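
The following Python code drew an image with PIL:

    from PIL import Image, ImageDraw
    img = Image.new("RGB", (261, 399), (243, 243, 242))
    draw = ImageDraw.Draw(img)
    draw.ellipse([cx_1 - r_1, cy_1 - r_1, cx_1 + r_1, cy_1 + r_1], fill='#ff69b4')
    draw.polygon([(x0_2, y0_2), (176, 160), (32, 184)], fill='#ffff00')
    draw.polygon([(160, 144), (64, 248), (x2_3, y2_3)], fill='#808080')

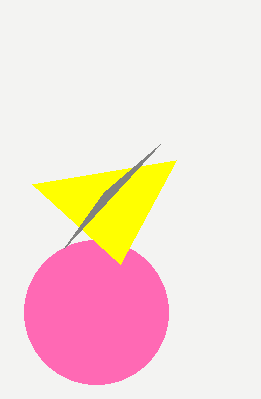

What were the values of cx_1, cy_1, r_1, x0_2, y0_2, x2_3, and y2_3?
cx_1 = 96, cy_1 = 312, r_1 = 72, x0_2 = 120, y0_2 = 264, x2_3 = 104, y2_3 = 192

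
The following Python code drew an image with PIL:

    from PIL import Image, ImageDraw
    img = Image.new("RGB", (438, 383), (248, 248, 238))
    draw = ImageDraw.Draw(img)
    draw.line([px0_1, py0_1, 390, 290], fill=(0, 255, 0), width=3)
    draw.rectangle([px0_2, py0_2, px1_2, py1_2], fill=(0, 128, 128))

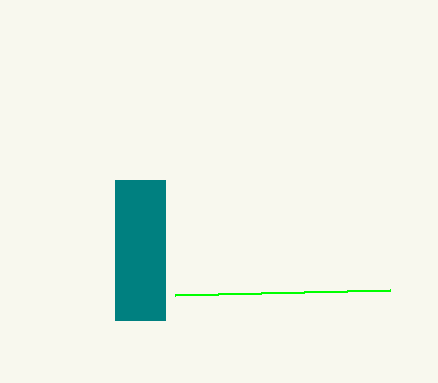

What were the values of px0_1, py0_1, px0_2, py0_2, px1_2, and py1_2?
px0_1 = 175, py0_1 = 295, px0_2 = 115, py0_2 = 180, px1_2 = 165, py1_2 = 320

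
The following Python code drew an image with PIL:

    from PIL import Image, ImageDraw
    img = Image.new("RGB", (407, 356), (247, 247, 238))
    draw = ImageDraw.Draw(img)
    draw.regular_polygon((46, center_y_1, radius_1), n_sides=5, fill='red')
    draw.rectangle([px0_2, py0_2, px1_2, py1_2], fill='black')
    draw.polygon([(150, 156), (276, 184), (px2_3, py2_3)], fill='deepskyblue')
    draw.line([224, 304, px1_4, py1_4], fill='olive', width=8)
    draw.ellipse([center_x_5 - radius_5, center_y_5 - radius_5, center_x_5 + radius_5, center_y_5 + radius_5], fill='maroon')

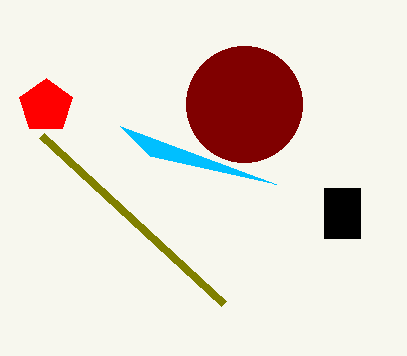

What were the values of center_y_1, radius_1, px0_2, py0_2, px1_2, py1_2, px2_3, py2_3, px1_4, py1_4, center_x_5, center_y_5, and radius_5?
center_y_1 = 106
radius_1 = 28
px0_2 = 324
py0_2 = 188
px1_2 = 360
py1_2 = 238
px2_3 = 120
py2_3 = 126
px1_4 = 42
py1_4 = 136
center_x_5 = 244
center_y_5 = 104
radius_5 = 58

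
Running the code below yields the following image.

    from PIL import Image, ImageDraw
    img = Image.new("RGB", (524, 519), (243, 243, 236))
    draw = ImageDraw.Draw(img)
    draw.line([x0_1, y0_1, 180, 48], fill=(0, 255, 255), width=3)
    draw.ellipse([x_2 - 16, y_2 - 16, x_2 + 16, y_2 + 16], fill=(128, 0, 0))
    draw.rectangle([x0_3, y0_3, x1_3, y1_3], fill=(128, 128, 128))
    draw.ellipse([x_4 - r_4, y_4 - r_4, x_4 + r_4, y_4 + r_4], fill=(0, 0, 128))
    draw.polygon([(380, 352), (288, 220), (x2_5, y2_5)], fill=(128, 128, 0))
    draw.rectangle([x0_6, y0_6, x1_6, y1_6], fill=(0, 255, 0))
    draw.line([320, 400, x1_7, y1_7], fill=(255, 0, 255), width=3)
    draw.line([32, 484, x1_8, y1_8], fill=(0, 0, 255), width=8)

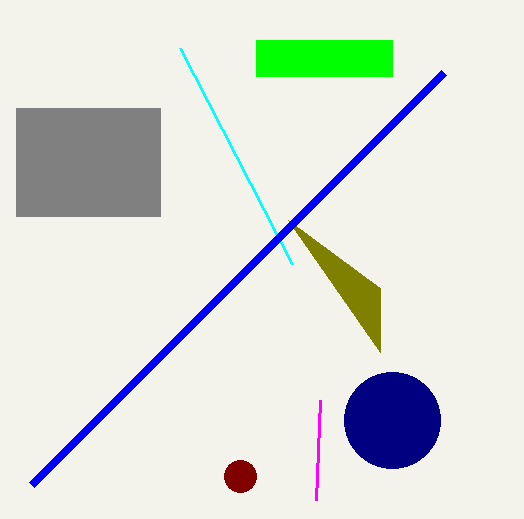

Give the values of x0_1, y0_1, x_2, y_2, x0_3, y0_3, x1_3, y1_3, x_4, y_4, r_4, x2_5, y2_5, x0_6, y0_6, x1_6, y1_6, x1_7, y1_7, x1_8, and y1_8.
x0_1 = 292
y0_1 = 264
x_2 = 240
y_2 = 476
x0_3 = 16
y0_3 = 108
x1_3 = 160
y1_3 = 216
x_4 = 392
y_4 = 420
r_4 = 48
x2_5 = 380
y2_5 = 288
x0_6 = 256
y0_6 = 40
x1_6 = 392
y1_6 = 76
x1_7 = 316
y1_7 = 500
x1_8 = 444
y1_8 = 72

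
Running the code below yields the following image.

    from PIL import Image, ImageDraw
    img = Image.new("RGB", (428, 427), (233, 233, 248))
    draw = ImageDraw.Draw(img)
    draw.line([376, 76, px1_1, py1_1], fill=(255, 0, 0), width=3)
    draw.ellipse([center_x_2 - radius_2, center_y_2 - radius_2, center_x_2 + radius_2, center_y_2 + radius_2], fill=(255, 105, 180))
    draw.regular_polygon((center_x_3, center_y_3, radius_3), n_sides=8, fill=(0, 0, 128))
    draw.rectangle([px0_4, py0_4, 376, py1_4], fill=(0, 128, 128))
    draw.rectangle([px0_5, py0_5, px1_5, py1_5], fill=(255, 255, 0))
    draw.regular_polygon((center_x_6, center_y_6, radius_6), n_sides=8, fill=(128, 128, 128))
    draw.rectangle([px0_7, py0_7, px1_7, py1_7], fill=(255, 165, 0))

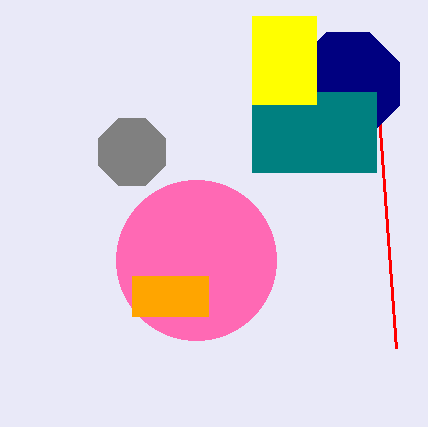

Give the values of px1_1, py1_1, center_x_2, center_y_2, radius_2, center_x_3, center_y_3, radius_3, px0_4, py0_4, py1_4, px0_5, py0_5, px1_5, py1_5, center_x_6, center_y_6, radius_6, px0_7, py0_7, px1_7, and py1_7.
px1_1 = 396, py1_1 = 348, center_x_2 = 196, center_y_2 = 260, radius_2 = 80, center_x_3 = 348, center_y_3 = 84, radius_3 = 56, px0_4 = 252, py0_4 = 92, py1_4 = 172, px0_5 = 252, py0_5 = 16, px1_5 = 316, py1_5 = 104, center_x_6 = 132, center_y_6 = 152, radius_6 = 36, px0_7 = 132, py0_7 = 276, px1_7 = 208, py1_7 = 316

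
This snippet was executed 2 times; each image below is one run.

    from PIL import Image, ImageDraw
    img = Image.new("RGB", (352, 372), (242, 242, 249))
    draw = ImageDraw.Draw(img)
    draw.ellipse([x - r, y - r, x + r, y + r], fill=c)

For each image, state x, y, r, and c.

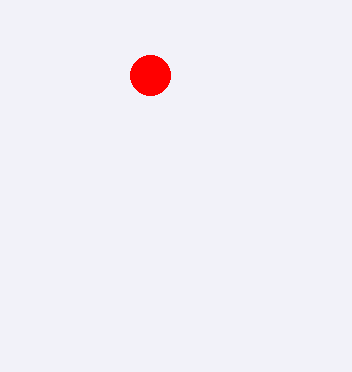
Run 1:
x = 150, y = 75, r = 20, c = 'red'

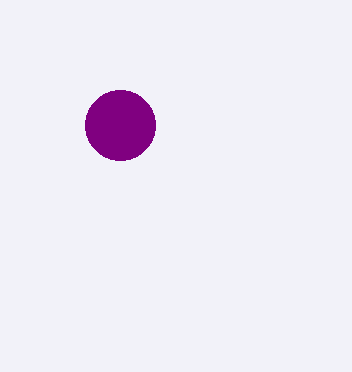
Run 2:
x = 120; y = 125; r = 35; c = 'purple'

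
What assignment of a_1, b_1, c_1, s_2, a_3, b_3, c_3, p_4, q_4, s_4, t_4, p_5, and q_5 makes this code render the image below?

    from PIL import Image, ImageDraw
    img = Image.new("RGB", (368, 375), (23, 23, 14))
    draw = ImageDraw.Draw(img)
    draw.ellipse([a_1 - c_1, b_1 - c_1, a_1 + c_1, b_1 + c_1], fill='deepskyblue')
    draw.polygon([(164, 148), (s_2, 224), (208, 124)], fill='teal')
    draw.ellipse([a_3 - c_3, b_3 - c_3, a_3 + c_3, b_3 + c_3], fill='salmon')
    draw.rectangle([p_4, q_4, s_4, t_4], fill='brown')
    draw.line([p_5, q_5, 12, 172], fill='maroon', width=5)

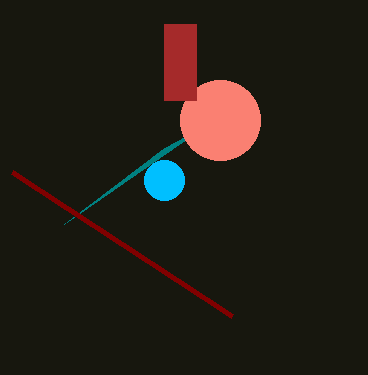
a_1 = 164
b_1 = 180
c_1 = 20
s_2 = 64
a_3 = 220
b_3 = 120
c_3 = 40
p_4 = 164
q_4 = 24
s_4 = 196
t_4 = 100
p_5 = 232
q_5 = 316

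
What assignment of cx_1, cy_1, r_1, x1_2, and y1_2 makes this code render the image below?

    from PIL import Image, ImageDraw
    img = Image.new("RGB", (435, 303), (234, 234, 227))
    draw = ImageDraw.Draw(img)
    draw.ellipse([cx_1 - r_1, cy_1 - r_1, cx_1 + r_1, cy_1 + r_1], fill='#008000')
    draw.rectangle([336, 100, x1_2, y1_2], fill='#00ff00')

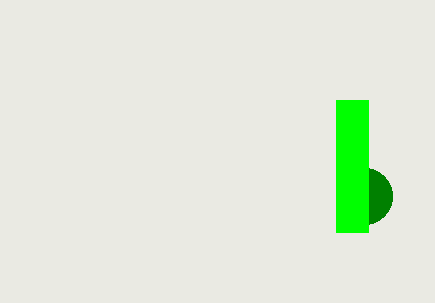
cx_1 = 364
cy_1 = 196
r_1 = 28
x1_2 = 368
y1_2 = 232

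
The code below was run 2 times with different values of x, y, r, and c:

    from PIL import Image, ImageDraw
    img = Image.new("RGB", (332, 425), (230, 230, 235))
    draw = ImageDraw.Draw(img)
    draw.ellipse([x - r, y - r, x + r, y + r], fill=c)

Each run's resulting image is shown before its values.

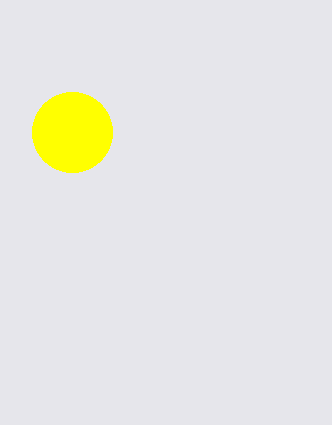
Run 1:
x = 72
y = 132
r = 40
c = 'yellow'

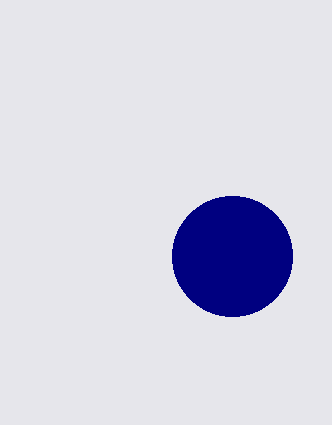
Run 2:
x = 232
y = 256
r = 60
c = 'navy'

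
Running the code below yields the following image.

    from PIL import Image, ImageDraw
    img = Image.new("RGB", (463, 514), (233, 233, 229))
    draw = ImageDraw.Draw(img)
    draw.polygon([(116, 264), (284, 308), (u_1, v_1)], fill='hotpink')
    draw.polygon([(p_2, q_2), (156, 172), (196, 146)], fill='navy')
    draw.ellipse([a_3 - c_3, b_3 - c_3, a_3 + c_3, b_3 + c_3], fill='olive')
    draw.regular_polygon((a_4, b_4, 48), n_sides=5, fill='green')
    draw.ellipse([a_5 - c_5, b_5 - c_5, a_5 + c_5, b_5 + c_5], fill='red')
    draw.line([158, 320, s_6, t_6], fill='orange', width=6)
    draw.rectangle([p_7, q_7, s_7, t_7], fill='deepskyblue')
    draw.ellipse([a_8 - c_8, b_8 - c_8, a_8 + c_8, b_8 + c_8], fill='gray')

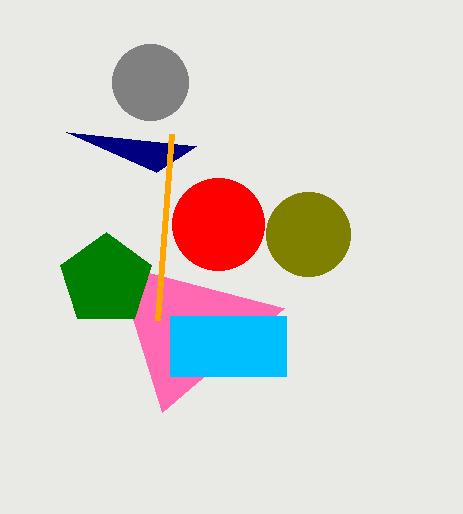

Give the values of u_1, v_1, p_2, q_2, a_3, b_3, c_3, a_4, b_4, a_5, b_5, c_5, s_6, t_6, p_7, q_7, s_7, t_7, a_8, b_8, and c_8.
u_1 = 162
v_1 = 412
p_2 = 66
q_2 = 132
a_3 = 308
b_3 = 234
c_3 = 42
a_4 = 106
b_4 = 280
a_5 = 218
b_5 = 224
c_5 = 46
s_6 = 172
t_6 = 134
p_7 = 170
q_7 = 316
s_7 = 286
t_7 = 376
a_8 = 150
b_8 = 82
c_8 = 38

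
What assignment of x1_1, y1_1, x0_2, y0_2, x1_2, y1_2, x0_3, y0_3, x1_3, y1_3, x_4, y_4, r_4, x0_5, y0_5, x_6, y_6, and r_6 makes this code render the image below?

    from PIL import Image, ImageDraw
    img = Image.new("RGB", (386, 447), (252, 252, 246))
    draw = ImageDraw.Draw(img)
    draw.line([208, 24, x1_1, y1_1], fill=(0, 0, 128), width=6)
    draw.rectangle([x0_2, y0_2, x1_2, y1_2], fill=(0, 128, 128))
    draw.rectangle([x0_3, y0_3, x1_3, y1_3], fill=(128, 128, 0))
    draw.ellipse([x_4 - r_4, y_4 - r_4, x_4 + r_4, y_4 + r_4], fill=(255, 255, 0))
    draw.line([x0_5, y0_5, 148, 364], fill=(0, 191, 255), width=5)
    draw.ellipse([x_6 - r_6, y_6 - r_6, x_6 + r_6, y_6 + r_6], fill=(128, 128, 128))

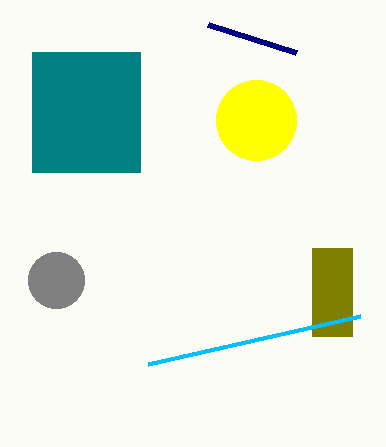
x1_1 = 296; y1_1 = 52; x0_2 = 32; y0_2 = 52; x1_2 = 140; y1_2 = 172; x0_3 = 312; y0_3 = 248; x1_3 = 352; y1_3 = 336; x_4 = 256; y_4 = 120; r_4 = 40; x0_5 = 360; y0_5 = 316; x_6 = 56; y_6 = 280; r_6 = 28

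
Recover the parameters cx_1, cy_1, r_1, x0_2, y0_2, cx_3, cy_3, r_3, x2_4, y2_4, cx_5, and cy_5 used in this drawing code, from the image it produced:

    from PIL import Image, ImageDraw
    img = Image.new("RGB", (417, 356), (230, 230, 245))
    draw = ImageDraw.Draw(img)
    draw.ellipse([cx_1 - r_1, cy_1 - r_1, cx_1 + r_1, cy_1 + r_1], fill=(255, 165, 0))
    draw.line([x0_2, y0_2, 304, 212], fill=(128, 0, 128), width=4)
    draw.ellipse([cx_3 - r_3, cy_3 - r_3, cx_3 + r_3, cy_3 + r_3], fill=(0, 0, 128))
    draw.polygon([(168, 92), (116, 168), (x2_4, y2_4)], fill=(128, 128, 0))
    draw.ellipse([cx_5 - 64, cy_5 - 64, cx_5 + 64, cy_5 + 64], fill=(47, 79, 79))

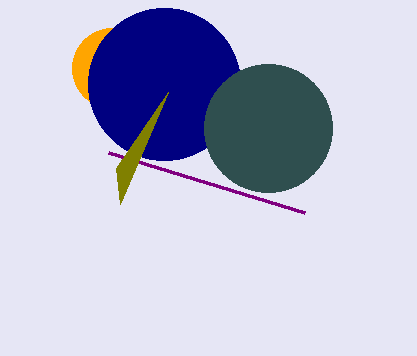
cx_1 = 112; cy_1 = 68; r_1 = 40; x0_2 = 108; y0_2 = 152; cx_3 = 164; cy_3 = 84; r_3 = 76; x2_4 = 120; y2_4 = 204; cx_5 = 268; cy_5 = 128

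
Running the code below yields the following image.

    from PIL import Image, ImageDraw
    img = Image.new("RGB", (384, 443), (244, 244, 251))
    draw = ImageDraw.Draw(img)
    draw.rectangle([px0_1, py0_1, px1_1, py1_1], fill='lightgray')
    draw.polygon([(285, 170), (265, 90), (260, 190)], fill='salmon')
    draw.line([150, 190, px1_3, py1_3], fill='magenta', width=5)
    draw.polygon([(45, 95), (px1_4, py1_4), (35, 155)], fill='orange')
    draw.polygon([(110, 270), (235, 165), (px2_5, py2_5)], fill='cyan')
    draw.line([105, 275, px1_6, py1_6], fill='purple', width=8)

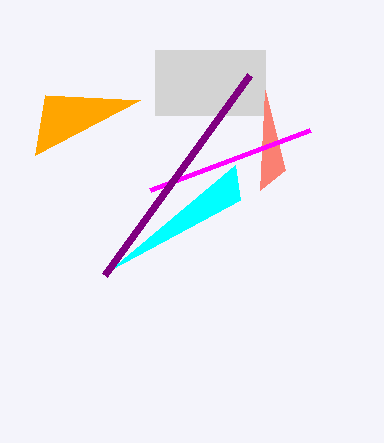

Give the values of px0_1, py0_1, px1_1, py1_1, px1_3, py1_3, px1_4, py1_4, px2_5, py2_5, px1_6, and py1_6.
px0_1 = 155
py0_1 = 50
px1_1 = 265
py1_1 = 115
px1_3 = 310
py1_3 = 130
px1_4 = 140
py1_4 = 100
px2_5 = 240
py2_5 = 200
px1_6 = 250
py1_6 = 75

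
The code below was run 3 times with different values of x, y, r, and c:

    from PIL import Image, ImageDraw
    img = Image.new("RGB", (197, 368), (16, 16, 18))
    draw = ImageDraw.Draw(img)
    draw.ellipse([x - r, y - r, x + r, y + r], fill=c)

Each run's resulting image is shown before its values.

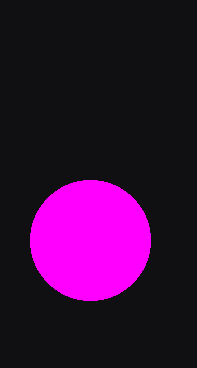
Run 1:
x = 90
y = 240
r = 60
c = 'magenta'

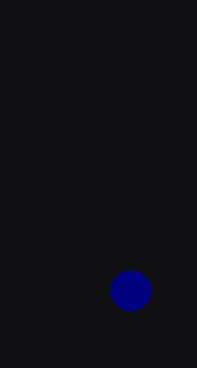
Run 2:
x = 130, y = 290, r = 20, c = 'navy'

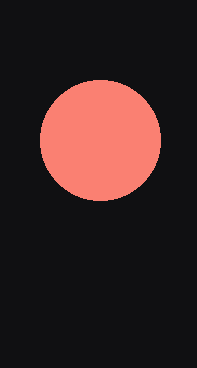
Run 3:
x = 100
y = 140
r = 60
c = 'salmon'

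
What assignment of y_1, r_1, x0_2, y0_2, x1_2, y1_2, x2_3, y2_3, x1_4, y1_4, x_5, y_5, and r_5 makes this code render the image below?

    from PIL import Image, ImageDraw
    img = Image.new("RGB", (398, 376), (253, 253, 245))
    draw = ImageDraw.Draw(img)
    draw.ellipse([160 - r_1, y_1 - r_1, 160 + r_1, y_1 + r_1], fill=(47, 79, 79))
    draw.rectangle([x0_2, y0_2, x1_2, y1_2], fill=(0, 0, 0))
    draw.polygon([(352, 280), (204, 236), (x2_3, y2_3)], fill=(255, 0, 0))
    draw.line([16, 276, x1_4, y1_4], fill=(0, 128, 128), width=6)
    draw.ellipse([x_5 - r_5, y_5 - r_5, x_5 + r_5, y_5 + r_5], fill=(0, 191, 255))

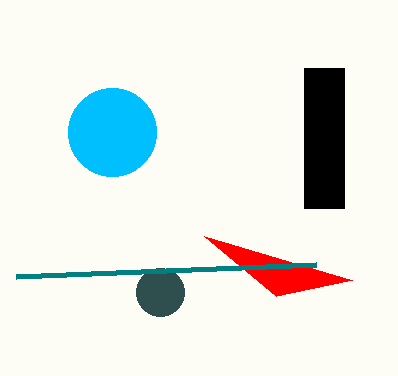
y_1 = 292, r_1 = 24, x0_2 = 304, y0_2 = 68, x1_2 = 344, y1_2 = 208, x2_3 = 276, y2_3 = 296, x1_4 = 316, y1_4 = 264, x_5 = 112, y_5 = 132, r_5 = 44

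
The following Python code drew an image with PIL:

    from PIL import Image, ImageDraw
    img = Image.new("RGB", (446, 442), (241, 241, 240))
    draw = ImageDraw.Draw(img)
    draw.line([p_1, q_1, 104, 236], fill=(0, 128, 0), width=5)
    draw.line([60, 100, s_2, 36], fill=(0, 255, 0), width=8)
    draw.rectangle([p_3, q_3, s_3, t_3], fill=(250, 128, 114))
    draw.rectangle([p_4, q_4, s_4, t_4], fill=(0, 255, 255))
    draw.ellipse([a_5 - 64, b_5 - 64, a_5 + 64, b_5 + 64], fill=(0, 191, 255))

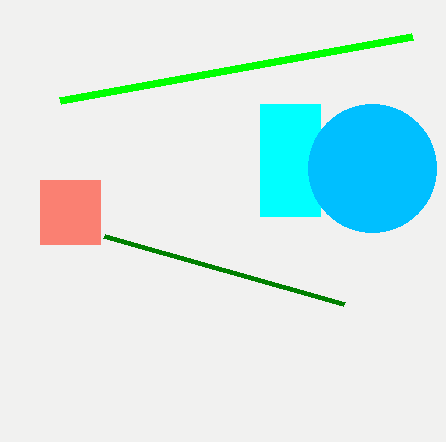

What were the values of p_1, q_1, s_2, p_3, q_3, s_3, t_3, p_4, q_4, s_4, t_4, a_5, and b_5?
p_1 = 344, q_1 = 304, s_2 = 412, p_3 = 40, q_3 = 180, s_3 = 100, t_3 = 244, p_4 = 260, q_4 = 104, s_4 = 320, t_4 = 216, a_5 = 372, b_5 = 168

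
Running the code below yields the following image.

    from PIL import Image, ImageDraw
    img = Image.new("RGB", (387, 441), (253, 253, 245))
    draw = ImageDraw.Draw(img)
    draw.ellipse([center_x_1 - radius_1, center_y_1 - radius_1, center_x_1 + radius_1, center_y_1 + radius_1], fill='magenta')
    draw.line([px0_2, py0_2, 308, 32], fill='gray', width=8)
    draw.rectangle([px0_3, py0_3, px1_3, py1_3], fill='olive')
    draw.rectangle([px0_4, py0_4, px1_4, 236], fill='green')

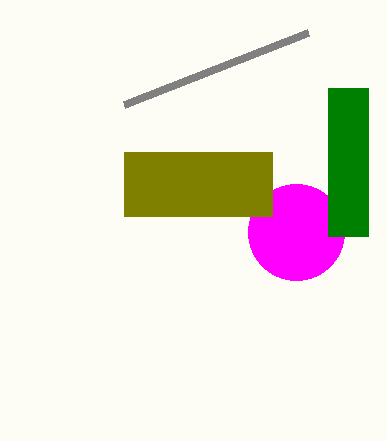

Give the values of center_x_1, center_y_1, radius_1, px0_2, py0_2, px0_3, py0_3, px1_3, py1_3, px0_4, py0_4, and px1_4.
center_x_1 = 296; center_y_1 = 232; radius_1 = 48; px0_2 = 124; py0_2 = 104; px0_3 = 124; py0_3 = 152; px1_3 = 272; py1_3 = 216; px0_4 = 328; py0_4 = 88; px1_4 = 368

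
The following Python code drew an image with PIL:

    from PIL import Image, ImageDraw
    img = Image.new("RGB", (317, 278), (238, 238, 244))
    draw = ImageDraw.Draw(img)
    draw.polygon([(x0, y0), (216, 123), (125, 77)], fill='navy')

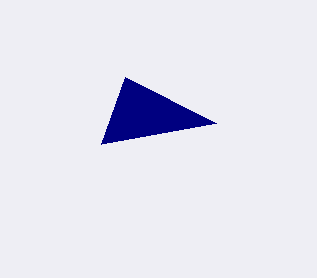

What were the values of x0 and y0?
x0 = 101
y0 = 144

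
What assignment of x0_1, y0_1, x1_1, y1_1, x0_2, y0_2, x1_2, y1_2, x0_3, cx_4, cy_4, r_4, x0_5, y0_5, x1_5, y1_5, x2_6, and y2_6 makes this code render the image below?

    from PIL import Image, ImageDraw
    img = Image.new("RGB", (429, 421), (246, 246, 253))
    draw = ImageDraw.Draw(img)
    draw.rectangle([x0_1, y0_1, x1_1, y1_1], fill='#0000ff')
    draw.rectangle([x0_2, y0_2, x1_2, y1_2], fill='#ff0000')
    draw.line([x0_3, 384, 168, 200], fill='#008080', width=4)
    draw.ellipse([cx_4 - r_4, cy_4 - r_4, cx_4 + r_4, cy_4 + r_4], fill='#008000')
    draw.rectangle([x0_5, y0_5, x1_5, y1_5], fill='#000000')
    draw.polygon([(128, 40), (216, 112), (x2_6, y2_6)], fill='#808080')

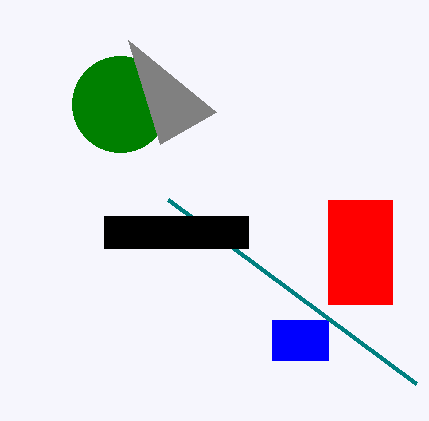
x0_1 = 272
y0_1 = 320
x1_1 = 328
y1_1 = 360
x0_2 = 328
y0_2 = 200
x1_2 = 392
y1_2 = 304
x0_3 = 416
cx_4 = 120
cy_4 = 104
r_4 = 48
x0_5 = 104
y0_5 = 216
x1_5 = 248
y1_5 = 248
x2_6 = 160
y2_6 = 144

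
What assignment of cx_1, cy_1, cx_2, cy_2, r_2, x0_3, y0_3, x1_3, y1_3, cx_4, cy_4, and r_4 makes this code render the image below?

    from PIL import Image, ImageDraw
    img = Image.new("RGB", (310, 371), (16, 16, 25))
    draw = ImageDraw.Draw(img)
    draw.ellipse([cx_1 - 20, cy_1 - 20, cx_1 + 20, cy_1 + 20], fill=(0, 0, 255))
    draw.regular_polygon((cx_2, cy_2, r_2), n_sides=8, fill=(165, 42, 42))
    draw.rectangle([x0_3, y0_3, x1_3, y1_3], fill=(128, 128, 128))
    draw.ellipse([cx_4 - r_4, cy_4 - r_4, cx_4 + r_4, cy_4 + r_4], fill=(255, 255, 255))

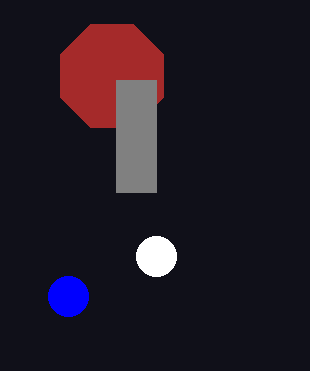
cx_1 = 68; cy_1 = 296; cx_2 = 112; cy_2 = 76; r_2 = 56; x0_3 = 116; y0_3 = 80; x1_3 = 156; y1_3 = 192; cx_4 = 156; cy_4 = 256; r_4 = 20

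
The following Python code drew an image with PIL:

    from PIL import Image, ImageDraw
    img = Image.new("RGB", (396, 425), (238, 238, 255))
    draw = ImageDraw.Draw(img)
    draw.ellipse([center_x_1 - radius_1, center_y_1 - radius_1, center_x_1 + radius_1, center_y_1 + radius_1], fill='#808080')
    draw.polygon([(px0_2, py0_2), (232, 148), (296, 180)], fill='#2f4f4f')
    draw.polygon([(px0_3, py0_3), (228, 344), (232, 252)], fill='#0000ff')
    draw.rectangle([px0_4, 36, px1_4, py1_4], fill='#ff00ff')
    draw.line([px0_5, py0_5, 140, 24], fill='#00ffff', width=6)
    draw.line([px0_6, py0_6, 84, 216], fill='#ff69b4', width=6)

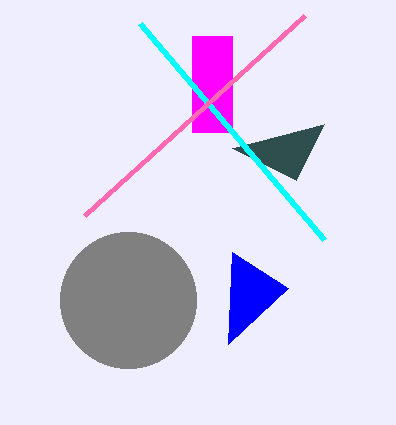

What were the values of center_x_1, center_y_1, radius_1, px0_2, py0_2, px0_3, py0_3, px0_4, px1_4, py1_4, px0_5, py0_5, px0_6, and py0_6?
center_x_1 = 128, center_y_1 = 300, radius_1 = 68, px0_2 = 324, py0_2 = 124, px0_3 = 288, py0_3 = 288, px0_4 = 192, px1_4 = 232, py1_4 = 132, px0_5 = 324, py0_5 = 240, px0_6 = 304, py0_6 = 16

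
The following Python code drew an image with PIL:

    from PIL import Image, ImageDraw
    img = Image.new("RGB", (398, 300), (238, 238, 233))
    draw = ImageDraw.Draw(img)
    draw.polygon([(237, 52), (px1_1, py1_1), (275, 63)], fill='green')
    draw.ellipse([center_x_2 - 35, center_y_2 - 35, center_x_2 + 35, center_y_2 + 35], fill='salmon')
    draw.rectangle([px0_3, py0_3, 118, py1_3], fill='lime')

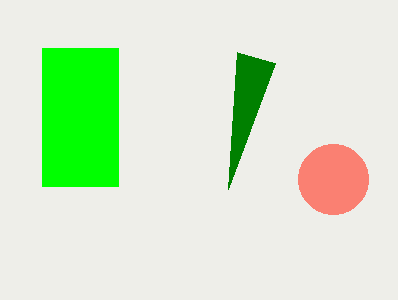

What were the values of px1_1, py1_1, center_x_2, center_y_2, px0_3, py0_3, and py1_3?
px1_1 = 228
py1_1 = 189
center_x_2 = 333
center_y_2 = 179
px0_3 = 42
py0_3 = 48
py1_3 = 186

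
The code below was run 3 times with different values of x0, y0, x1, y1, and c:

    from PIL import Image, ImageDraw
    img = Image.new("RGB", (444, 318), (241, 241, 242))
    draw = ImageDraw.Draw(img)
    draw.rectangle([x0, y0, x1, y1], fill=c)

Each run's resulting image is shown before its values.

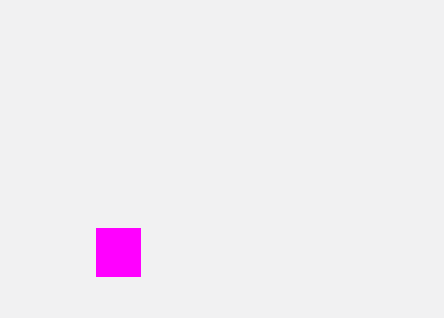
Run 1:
x0 = 96, y0 = 228, x1 = 140, y1 = 276, c = 'magenta'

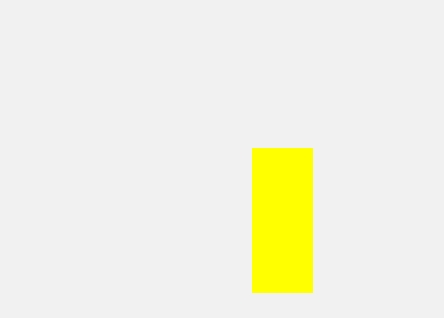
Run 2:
x0 = 252; y0 = 148; x1 = 312; y1 = 292; c = 'yellow'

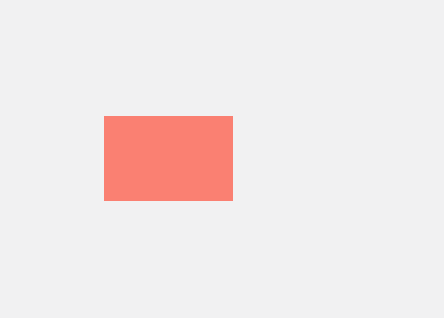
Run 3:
x0 = 104, y0 = 116, x1 = 232, y1 = 200, c = 'salmon'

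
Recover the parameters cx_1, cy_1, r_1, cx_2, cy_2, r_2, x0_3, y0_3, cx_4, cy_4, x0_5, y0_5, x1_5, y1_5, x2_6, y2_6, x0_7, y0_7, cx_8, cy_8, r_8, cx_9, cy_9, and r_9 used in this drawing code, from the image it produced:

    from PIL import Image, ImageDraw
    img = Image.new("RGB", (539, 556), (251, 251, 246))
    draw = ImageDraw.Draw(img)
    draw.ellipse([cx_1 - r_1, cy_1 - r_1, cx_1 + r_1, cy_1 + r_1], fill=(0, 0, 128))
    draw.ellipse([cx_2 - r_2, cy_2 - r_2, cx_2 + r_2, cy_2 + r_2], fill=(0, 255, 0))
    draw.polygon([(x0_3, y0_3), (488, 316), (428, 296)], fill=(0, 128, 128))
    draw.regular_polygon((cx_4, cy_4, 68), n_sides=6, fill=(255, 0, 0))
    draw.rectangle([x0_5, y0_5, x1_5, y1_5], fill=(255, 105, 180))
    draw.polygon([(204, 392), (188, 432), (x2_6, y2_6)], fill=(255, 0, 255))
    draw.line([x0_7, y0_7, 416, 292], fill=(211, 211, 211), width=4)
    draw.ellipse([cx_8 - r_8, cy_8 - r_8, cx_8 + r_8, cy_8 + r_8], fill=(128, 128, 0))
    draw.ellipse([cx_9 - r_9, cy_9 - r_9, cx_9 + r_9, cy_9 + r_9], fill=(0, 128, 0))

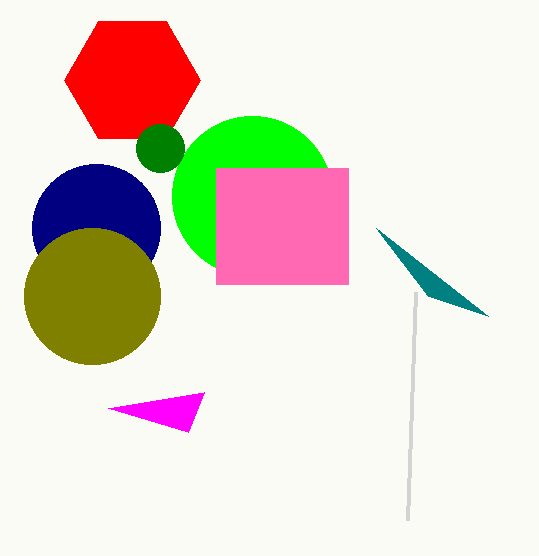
cx_1 = 96, cy_1 = 228, r_1 = 64, cx_2 = 252, cy_2 = 196, r_2 = 80, x0_3 = 376, y0_3 = 228, cx_4 = 132, cy_4 = 80, x0_5 = 216, y0_5 = 168, x1_5 = 348, y1_5 = 284, x2_6 = 108, y2_6 = 408, x0_7 = 408, y0_7 = 520, cx_8 = 92, cy_8 = 296, r_8 = 68, cx_9 = 160, cy_9 = 148, r_9 = 24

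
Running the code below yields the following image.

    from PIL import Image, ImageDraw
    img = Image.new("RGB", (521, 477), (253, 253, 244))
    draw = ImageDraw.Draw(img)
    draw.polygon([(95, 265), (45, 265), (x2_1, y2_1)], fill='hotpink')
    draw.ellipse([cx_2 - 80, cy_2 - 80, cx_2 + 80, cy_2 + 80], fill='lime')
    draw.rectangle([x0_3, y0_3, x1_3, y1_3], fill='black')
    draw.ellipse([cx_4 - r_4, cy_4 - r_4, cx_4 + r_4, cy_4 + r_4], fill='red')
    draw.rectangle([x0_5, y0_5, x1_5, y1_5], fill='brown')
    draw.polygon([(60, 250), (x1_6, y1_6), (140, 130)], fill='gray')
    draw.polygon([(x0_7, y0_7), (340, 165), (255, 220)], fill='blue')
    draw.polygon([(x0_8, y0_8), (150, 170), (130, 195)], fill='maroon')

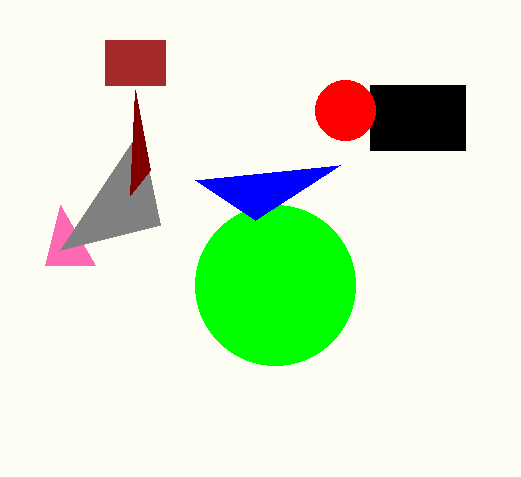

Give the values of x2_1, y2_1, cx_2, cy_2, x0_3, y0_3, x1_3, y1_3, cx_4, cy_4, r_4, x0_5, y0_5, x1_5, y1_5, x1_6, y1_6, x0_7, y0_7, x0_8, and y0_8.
x2_1 = 60, y2_1 = 205, cx_2 = 275, cy_2 = 285, x0_3 = 370, y0_3 = 85, x1_3 = 465, y1_3 = 150, cx_4 = 345, cy_4 = 110, r_4 = 30, x0_5 = 105, y0_5 = 40, x1_5 = 165, y1_5 = 85, x1_6 = 160, y1_6 = 225, x0_7 = 195, y0_7 = 180, x0_8 = 135, y0_8 = 90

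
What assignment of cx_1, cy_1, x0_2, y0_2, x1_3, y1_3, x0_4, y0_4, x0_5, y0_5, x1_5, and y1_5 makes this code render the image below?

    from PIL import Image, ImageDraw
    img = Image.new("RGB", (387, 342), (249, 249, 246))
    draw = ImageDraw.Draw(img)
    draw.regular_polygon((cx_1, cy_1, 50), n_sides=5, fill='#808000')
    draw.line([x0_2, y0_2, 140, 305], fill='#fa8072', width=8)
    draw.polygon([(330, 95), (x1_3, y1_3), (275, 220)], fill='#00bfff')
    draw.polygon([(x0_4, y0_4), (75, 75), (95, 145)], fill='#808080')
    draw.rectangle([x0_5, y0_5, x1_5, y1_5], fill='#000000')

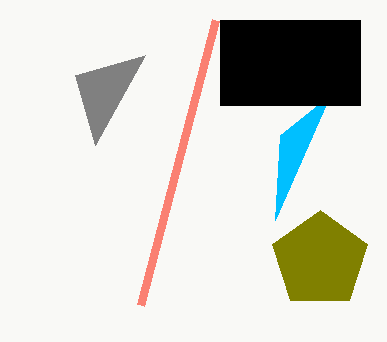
cx_1 = 320
cy_1 = 260
x0_2 = 215
y0_2 = 20
x1_3 = 280
y1_3 = 135
x0_4 = 145
y0_4 = 55
x0_5 = 220
y0_5 = 20
x1_5 = 360
y1_5 = 105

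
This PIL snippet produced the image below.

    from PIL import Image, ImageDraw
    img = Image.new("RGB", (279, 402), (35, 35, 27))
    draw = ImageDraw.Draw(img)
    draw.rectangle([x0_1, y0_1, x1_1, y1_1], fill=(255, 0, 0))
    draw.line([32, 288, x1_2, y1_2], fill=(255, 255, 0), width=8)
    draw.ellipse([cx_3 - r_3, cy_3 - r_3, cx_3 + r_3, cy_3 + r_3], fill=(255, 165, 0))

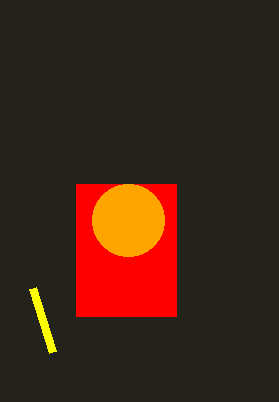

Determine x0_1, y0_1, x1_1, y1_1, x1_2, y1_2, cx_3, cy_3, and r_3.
x0_1 = 76, y0_1 = 184, x1_1 = 176, y1_1 = 316, x1_2 = 52, y1_2 = 352, cx_3 = 128, cy_3 = 220, r_3 = 36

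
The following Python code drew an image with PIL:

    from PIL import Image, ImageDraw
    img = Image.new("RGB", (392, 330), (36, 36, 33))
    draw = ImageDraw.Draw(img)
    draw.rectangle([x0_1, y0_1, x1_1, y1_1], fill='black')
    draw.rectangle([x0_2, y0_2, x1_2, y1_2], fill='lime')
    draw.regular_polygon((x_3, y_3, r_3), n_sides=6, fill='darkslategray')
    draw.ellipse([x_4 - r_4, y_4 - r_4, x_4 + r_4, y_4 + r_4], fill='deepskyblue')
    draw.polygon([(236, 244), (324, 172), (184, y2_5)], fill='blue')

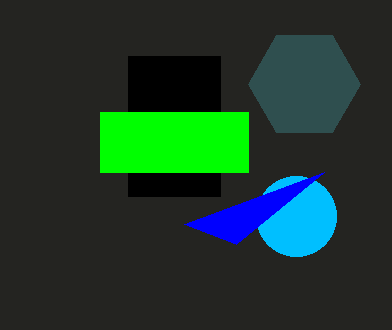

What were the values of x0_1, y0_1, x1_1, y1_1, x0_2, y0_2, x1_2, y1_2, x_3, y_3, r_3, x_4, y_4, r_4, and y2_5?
x0_1 = 128; y0_1 = 56; x1_1 = 220; y1_1 = 196; x0_2 = 100; y0_2 = 112; x1_2 = 248; y1_2 = 172; x_3 = 304; y_3 = 84; r_3 = 56; x_4 = 296; y_4 = 216; r_4 = 40; y2_5 = 224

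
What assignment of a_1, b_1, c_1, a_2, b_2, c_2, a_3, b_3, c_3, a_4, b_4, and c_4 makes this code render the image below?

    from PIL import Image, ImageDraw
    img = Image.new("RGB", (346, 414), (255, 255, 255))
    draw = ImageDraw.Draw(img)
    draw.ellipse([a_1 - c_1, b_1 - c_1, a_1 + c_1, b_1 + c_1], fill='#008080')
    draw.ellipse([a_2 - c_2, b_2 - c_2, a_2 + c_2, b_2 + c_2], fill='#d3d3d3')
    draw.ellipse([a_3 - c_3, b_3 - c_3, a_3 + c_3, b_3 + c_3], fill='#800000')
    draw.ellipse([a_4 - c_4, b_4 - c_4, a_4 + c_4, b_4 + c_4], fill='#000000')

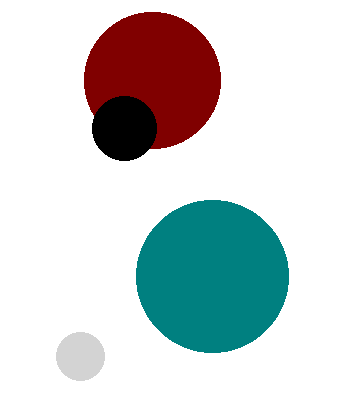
a_1 = 212
b_1 = 276
c_1 = 76
a_2 = 80
b_2 = 356
c_2 = 24
a_3 = 152
b_3 = 80
c_3 = 68
a_4 = 124
b_4 = 128
c_4 = 32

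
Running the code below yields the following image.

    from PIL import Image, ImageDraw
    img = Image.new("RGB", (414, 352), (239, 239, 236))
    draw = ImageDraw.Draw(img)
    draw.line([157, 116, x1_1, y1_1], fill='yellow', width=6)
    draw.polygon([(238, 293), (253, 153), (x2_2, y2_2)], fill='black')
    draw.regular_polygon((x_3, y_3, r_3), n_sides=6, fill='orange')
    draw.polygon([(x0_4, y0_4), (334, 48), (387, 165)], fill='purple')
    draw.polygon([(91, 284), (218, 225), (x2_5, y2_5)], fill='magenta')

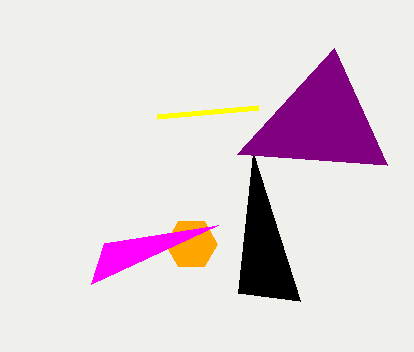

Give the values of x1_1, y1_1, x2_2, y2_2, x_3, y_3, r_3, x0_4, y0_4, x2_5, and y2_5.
x1_1 = 258, y1_1 = 107, x2_2 = 300, y2_2 = 301, x_3 = 191, y_3 = 244, r_3 = 26, x0_4 = 237, y0_4 = 154, x2_5 = 104, y2_5 = 243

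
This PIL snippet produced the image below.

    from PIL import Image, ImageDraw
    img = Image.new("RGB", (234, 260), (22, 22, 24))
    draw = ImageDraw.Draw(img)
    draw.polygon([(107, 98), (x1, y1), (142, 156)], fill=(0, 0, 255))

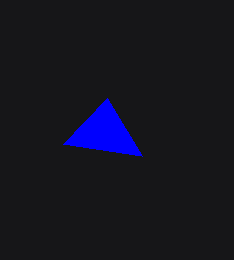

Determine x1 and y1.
x1 = 63
y1 = 144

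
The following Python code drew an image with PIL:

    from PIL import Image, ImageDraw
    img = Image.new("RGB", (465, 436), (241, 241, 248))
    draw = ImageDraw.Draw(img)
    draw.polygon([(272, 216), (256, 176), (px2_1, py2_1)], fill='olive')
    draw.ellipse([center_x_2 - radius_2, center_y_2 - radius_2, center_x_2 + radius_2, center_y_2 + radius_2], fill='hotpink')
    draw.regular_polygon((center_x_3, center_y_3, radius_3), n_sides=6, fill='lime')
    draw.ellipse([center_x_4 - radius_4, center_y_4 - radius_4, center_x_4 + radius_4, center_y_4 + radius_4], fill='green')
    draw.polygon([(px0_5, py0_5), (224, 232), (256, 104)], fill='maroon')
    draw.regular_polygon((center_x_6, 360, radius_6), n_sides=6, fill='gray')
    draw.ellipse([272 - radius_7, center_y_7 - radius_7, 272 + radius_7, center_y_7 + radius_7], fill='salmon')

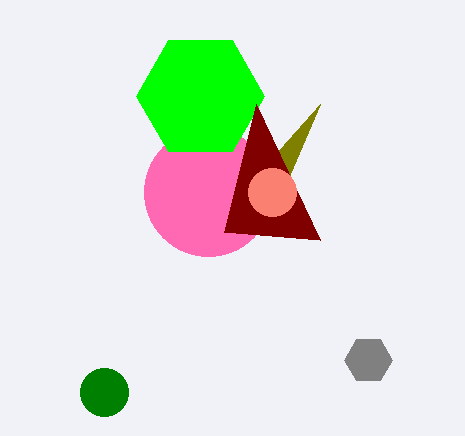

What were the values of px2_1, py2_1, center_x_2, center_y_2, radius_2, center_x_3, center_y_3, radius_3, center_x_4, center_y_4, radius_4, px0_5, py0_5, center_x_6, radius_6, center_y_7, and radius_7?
px2_1 = 320; py2_1 = 104; center_x_2 = 208; center_y_2 = 192; radius_2 = 64; center_x_3 = 200; center_y_3 = 96; radius_3 = 64; center_x_4 = 104; center_y_4 = 392; radius_4 = 24; px0_5 = 320; py0_5 = 240; center_x_6 = 368; radius_6 = 24; center_y_7 = 192; radius_7 = 24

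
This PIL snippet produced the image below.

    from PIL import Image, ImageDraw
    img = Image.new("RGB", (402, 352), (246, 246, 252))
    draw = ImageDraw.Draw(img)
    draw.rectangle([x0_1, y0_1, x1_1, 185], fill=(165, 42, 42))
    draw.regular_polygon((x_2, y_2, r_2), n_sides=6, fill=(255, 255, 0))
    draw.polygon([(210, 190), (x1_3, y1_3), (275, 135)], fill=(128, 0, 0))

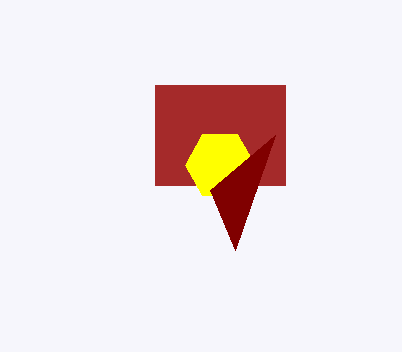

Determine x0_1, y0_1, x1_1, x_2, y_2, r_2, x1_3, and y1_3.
x0_1 = 155; y0_1 = 85; x1_1 = 285; x_2 = 220; y_2 = 165; r_2 = 35; x1_3 = 235; y1_3 = 250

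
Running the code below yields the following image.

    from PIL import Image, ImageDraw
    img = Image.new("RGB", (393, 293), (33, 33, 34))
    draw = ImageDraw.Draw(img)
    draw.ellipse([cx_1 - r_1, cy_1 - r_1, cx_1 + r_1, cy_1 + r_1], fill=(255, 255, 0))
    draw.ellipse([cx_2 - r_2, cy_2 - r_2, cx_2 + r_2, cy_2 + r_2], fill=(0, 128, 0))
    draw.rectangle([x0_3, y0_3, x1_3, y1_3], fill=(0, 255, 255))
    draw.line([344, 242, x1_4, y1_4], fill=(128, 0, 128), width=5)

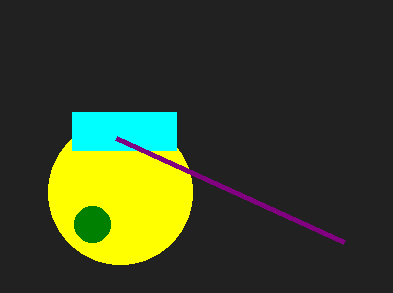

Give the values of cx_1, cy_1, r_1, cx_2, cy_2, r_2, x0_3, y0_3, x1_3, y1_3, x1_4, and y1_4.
cx_1 = 120, cy_1 = 192, r_1 = 72, cx_2 = 92, cy_2 = 224, r_2 = 18, x0_3 = 72, y0_3 = 112, x1_3 = 176, y1_3 = 150, x1_4 = 116, y1_4 = 138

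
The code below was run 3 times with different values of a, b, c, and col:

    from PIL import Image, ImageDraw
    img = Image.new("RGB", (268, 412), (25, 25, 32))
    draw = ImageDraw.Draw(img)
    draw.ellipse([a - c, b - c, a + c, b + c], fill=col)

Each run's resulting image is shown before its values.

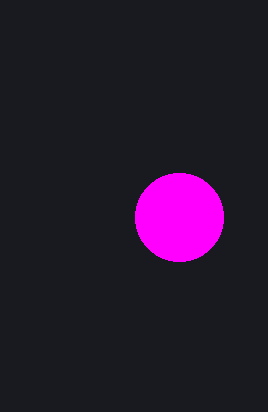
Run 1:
a = 179, b = 217, c = 44, col = 'magenta'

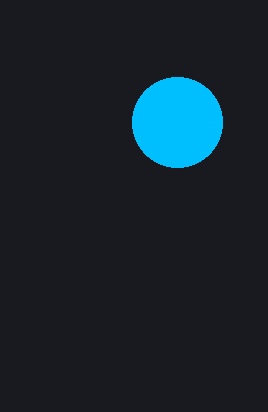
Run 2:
a = 177, b = 122, c = 45, col = 'deepskyblue'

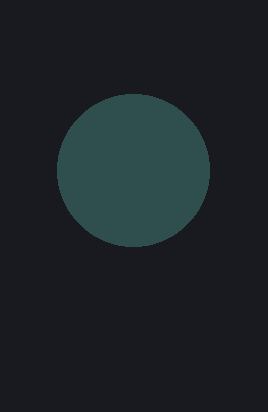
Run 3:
a = 133, b = 170, c = 76, col = 'darkslategray'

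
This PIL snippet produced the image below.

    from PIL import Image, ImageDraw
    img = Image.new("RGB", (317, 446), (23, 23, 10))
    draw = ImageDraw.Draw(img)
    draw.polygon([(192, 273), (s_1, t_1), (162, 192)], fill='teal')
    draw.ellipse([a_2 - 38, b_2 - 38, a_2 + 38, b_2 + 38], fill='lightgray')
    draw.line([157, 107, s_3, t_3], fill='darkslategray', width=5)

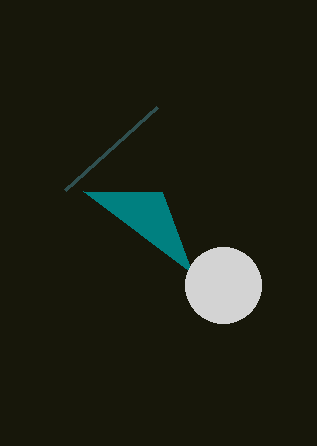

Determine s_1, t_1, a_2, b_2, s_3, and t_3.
s_1 = 83; t_1 = 191; a_2 = 223; b_2 = 285; s_3 = 65; t_3 = 190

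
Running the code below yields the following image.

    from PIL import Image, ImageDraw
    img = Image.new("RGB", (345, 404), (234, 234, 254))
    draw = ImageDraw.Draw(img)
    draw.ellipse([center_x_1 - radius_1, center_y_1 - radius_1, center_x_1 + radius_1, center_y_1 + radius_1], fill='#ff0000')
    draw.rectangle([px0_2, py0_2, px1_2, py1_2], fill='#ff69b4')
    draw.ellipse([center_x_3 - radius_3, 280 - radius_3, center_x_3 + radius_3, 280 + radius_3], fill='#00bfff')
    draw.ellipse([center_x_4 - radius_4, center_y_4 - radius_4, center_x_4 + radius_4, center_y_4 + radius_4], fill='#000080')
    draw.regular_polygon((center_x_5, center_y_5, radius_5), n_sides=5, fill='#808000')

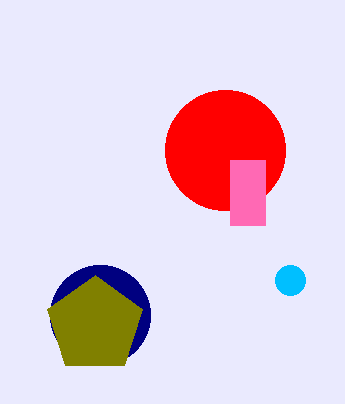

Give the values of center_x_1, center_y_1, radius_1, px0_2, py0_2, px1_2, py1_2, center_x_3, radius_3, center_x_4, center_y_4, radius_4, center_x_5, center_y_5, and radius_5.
center_x_1 = 225, center_y_1 = 150, radius_1 = 60, px0_2 = 230, py0_2 = 160, px1_2 = 265, py1_2 = 225, center_x_3 = 290, radius_3 = 15, center_x_4 = 100, center_y_4 = 315, radius_4 = 50, center_x_5 = 95, center_y_5 = 325, radius_5 = 50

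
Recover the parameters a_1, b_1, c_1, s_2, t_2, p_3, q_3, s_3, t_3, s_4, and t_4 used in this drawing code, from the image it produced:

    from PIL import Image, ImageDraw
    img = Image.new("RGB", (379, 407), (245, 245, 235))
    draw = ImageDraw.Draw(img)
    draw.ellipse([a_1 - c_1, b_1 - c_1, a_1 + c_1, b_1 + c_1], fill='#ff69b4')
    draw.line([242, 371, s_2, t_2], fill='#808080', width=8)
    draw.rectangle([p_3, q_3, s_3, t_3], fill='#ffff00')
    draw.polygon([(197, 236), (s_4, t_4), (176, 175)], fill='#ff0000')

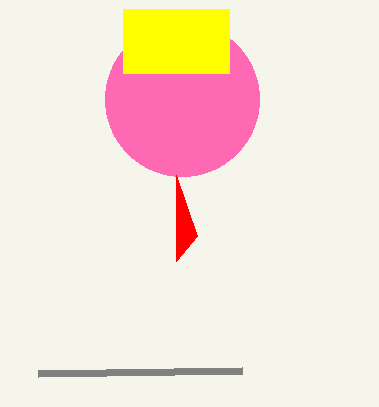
a_1 = 182, b_1 = 99, c_1 = 77, s_2 = 38, t_2 = 374, p_3 = 123, q_3 = 9, s_3 = 229, t_3 = 73, s_4 = 176, t_4 = 261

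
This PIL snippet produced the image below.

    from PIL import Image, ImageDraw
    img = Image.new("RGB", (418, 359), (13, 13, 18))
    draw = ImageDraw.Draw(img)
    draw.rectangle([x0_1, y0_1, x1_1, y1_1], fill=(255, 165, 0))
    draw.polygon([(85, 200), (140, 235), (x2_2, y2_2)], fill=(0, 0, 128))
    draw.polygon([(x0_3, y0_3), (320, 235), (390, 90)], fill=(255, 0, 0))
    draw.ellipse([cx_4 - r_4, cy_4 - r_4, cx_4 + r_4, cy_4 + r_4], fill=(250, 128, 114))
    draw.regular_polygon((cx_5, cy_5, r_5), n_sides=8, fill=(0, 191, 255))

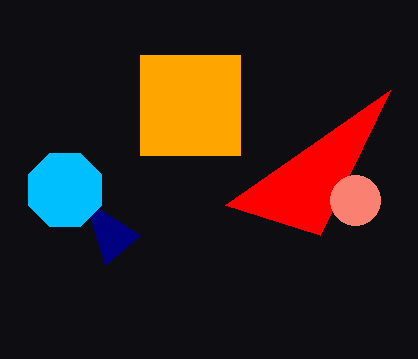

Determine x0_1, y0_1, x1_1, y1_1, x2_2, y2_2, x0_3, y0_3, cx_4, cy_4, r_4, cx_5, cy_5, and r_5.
x0_1 = 140; y0_1 = 55; x1_1 = 240; y1_1 = 155; x2_2 = 105; y2_2 = 265; x0_3 = 225; y0_3 = 205; cx_4 = 355; cy_4 = 200; r_4 = 25; cx_5 = 65; cy_5 = 190; r_5 = 40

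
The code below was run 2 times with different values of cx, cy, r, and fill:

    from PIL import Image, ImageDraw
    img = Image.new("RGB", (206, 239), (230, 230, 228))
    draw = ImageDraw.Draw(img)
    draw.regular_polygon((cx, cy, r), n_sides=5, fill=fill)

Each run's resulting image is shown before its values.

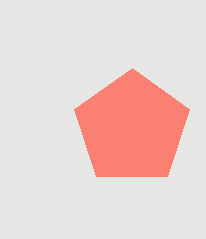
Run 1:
cx = 132; cy = 128; r = 60; fill = 'salmon'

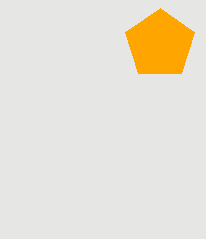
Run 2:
cx = 160; cy = 44; r = 36; fill = 'orange'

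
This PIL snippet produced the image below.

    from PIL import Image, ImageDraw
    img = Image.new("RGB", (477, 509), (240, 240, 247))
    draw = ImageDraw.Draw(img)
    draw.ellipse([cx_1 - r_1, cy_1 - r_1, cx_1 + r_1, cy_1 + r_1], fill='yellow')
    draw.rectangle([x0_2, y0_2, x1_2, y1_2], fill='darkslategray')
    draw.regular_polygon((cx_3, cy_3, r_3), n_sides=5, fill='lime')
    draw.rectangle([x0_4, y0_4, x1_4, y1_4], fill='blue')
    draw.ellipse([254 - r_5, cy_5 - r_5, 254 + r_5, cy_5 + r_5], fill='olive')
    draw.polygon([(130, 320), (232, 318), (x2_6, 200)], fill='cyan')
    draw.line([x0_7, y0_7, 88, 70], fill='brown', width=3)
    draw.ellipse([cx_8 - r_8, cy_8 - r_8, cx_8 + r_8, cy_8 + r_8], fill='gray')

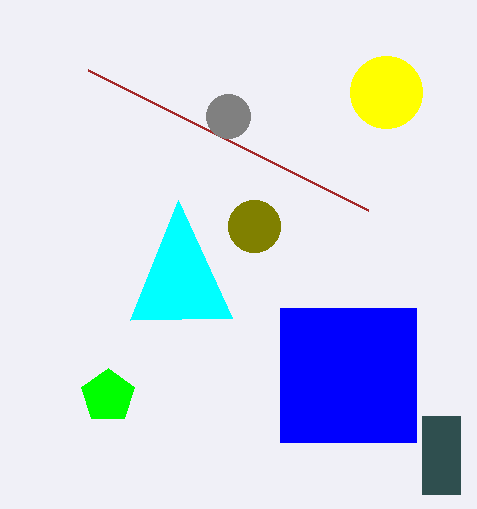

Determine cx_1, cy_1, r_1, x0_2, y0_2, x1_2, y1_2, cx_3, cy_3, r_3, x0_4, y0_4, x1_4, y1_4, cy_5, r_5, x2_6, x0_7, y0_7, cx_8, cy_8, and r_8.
cx_1 = 386; cy_1 = 92; r_1 = 36; x0_2 = 422; y0_2 = 416; x1_2 = 460; y1_2 = 494; cx_3 = 108; cy_3 = 396; r_3 = 28; x0_4 = 280; y0_4 = 308; x1_4 = 416; y1_4 = 442; cy_5 = 226; r_5 = 26; x2_6 = 178; x0_7 = 368; y0_7 = 210; cx_8 = 228; cy_8 = 116; r_8 = 22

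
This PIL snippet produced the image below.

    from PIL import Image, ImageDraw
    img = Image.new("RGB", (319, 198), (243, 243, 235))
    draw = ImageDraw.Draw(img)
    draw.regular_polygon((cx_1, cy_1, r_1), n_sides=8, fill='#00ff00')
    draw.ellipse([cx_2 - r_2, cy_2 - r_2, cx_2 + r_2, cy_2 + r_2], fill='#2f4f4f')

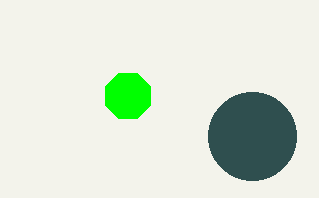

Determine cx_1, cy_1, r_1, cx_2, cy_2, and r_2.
cx_1 = 128; cy_1 = 96; r_1 = 24; cx_2 = 252; cy_2 = 136; r_2 = 44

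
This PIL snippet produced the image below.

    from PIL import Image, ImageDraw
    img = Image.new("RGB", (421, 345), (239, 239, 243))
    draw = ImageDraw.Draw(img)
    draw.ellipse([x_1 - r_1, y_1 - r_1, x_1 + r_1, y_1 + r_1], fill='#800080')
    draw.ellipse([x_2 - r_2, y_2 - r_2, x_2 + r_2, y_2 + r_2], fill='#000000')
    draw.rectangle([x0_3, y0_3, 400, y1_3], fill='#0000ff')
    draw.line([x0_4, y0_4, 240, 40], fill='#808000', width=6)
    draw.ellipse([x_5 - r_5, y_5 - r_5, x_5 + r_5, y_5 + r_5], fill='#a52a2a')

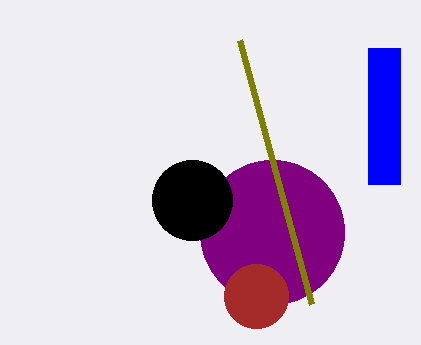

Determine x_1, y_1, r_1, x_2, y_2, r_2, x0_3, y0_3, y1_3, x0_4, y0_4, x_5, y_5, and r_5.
x_1 = 272, y_1 = 232, r_1 = 72, x_2 = 192, y_2 = 200, r_2 = 40, x0_3 = 368, y0_3 = 48, y1_3 = 184, x0_4 = 312, y0_4 = 304, x_5 = 256, y_5 = 296, r_5 = 32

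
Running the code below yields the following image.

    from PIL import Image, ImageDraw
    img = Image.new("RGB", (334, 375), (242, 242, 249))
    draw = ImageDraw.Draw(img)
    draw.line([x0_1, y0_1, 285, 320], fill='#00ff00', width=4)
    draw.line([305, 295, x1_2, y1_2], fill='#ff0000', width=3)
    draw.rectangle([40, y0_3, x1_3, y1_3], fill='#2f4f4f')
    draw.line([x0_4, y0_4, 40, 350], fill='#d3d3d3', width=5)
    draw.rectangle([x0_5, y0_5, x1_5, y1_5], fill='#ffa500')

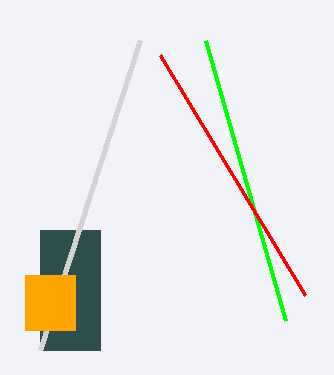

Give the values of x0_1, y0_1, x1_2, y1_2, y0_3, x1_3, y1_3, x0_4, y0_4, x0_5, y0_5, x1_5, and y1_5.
x0_1 = 205
y0_1 = 40
x1_2 = 160
y1_2 = 55
y0_3 = 230
x1_3 = 100
y1_3 = 350
x0_4 = 140
y0_4 = 40
x0_5 = 25
y0_5 = 275
x1_5 = 75
y1_5 = 330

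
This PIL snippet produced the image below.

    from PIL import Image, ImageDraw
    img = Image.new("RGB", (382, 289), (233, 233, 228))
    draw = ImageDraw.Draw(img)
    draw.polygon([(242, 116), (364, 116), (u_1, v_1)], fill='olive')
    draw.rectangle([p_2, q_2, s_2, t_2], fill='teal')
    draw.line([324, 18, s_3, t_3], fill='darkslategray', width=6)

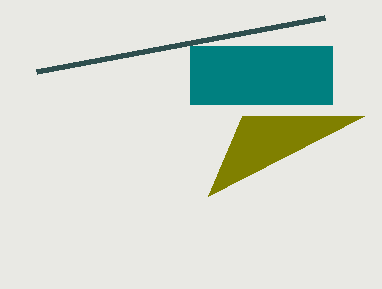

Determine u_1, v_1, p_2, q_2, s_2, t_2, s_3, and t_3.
u_1 = 208
v_1 = 196
p_2 = 190
q_2 = 46
s_2 = 332
t_2 = 104
s_3 = 36
t_3 = 72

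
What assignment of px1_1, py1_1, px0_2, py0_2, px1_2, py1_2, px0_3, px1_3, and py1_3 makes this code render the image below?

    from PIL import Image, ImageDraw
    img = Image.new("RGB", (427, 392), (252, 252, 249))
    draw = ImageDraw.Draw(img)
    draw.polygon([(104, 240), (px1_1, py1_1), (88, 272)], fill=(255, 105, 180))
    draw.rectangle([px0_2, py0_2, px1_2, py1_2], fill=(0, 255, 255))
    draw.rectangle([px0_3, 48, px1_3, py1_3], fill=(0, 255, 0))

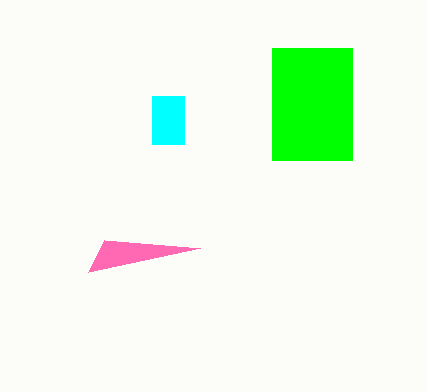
px1_1 = 200
py1_1 = 248
px0_2 = 152
py0_2 = 96
px1_2 = 184
py1_2 = 144
px0_3 = 272
px1_3 = 352
py1_3 = 160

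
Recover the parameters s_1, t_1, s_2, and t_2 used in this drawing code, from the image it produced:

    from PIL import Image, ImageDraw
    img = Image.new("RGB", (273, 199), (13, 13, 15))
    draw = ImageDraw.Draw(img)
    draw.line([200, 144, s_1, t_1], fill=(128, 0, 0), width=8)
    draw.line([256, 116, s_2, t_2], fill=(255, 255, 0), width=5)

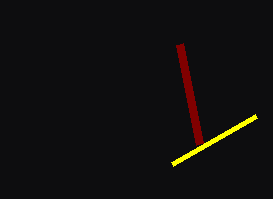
s_1 = 180
t_1 = 44
s_2 = 172
t_2 = 164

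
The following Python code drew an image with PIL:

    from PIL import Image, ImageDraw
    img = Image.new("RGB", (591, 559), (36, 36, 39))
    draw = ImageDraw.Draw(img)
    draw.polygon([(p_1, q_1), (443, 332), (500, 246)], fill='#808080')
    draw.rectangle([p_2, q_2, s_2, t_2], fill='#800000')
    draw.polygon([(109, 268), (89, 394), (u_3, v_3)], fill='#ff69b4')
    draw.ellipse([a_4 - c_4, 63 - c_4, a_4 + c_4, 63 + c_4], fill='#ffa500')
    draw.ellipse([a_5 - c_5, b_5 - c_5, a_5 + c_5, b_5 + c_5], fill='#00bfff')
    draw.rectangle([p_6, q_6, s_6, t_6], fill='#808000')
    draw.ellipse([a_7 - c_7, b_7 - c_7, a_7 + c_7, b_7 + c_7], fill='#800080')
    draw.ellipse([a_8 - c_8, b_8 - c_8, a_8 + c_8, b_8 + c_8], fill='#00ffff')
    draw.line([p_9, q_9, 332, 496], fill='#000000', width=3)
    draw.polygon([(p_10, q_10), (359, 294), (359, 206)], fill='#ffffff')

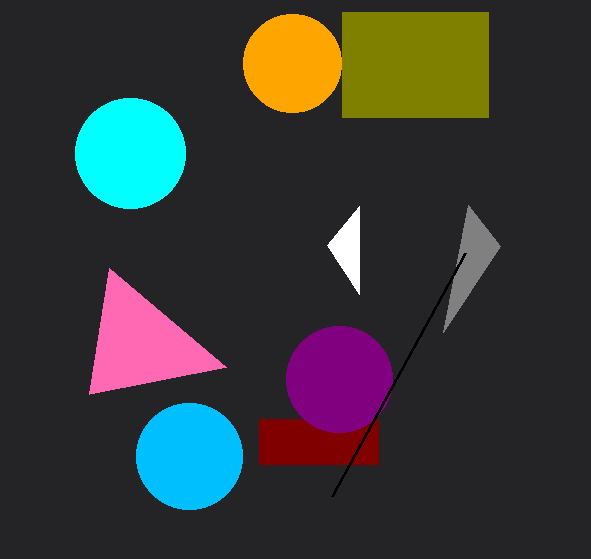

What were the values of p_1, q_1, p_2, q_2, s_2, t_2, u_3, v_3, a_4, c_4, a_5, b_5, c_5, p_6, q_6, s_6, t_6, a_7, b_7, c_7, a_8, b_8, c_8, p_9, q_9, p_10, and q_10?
p_1 = 468; q_1 = 205; p_2 = 259; q_2 = 419; s_2 = 378; t_2 = 464; u_3 = 226; v_3 = 367; a_4 = 292; c_4 = 49; a_5 = 189; b_5 = 456; c_5 = 53; p_6 = 342; q_6 = 12; s_6 = 488; t_6 = 117; a_7 = 339; b_7 = 379; c_7 = 53; a_8 = 130; b_8 = 153; c_8 = 55; p_9 = 465; q_9 = 253; p_10 = 327; q_10 = 245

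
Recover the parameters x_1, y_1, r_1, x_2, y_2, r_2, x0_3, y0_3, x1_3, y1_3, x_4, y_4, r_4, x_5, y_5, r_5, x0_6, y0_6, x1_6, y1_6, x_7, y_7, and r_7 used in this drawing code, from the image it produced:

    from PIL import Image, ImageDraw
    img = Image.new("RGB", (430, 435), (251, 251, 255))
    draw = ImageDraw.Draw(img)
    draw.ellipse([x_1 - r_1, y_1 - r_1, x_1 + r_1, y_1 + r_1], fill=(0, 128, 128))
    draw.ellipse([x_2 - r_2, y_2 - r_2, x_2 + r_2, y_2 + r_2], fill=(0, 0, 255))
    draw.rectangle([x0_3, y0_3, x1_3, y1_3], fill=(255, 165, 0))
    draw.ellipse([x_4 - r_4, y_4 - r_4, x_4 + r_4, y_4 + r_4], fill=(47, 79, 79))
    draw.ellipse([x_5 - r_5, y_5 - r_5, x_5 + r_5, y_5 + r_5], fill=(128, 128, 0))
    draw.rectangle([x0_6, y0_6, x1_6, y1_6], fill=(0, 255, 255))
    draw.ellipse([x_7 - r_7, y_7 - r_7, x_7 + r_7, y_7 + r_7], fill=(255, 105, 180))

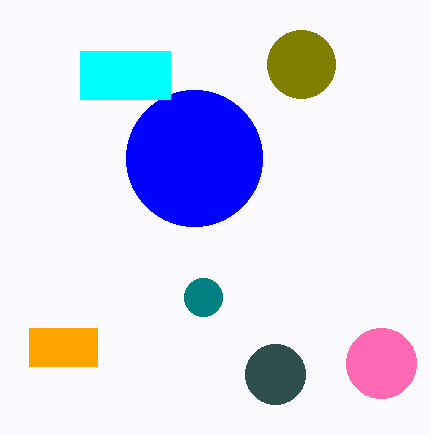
x_1 = 203
y_1 = 297
r_1 = 19
x_2 = 194
y_2 = 158
r_2 = 68
x0_3 = 29
y0_3 = 328
x1_3 = 97
y1_3 = 366
x_4 = 275
y_4 = 374
r_4 = 30
x_5 = 301
y_5 = 64
r_5 = 34
x0_6 = 80
y0_6 = 51
x1_6 = 170
y1_6 = 99
x_7 = 381
y_7 = 363
r_7 = 35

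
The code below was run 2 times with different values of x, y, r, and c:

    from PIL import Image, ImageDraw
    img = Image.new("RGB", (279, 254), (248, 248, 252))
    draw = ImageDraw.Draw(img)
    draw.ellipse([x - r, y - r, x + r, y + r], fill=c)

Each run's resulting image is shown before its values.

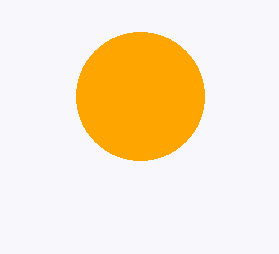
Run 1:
x = 140; y = 96; r = 64; c = 'orange'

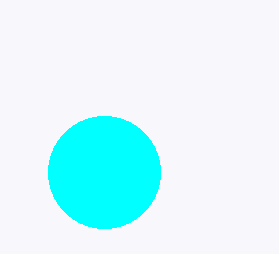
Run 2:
x = 104
y = 172
r = 56
c = 'cyan'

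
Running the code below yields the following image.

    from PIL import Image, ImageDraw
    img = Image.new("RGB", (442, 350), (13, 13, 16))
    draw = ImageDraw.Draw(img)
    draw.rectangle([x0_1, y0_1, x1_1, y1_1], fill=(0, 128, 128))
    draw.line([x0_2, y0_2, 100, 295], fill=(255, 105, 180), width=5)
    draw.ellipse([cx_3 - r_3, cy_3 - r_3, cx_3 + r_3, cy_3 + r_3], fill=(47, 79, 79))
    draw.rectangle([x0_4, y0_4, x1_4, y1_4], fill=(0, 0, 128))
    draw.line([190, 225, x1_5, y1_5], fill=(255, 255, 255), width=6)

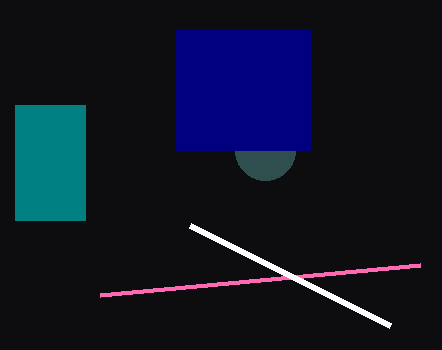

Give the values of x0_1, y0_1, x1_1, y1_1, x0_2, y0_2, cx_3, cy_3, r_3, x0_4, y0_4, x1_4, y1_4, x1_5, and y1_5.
x0_1 = 15; y0_1 = 105; x1_1 = 85; y1_1 = 220; x0_2 = 420; y0_2 = 265; cx_3 = 265; cy_3 = 150; r_3 = 30; x0_4 = 175; y0_4 = 30; x1_4 = 310; y1_4 = 150; x1_5 = 390; y1_5 = 325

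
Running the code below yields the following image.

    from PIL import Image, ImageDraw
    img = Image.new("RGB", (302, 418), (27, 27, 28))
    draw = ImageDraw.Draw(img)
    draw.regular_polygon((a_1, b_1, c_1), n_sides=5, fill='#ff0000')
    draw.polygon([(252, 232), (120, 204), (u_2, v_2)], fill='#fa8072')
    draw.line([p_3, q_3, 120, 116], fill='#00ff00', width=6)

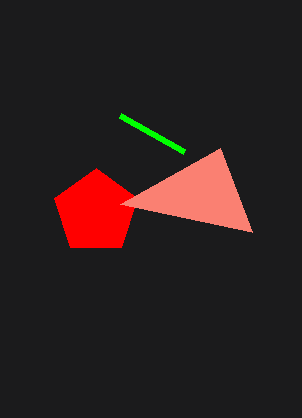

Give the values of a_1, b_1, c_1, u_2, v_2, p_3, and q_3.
a_1 = 96, b_1 = 212, c_1 = 44, u_2 = 220, v_2 = 148, p_3 = 184, q_3 = 152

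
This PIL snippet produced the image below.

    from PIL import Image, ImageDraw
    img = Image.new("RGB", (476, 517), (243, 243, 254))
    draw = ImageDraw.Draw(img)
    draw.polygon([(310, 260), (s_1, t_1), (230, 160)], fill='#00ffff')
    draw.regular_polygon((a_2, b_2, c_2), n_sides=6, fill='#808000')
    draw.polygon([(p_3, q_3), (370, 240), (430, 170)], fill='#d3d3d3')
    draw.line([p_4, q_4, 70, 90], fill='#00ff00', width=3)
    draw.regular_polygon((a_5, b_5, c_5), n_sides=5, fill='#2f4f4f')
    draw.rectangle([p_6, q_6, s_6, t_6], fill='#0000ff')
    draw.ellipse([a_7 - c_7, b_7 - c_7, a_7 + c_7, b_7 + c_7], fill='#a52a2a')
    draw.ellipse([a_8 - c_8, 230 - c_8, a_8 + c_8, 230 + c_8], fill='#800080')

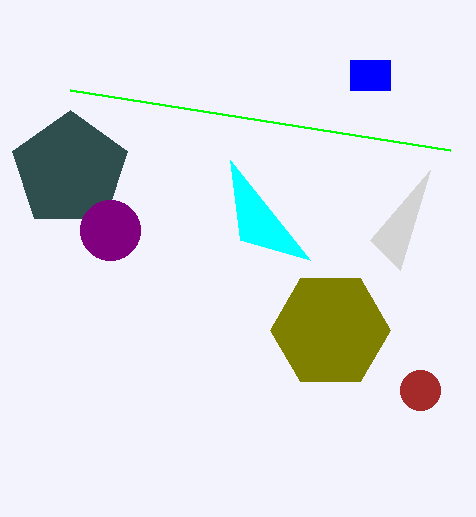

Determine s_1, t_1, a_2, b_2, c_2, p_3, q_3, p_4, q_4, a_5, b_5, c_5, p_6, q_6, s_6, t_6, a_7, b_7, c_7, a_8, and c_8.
s_1 = 240; t_1 = 240; a_2 = 330; b_2 = 330; c_2 = 60; p_3 = 400; q_3 = 270; p_4 = 450; q_4 = 150; a_5 = 70; b_5 = 170; c_5 = 60; p_6 = 350; q_6 = 60; s_6 = 390; t_6 = 90; a_7 = 420; b_7 = 390; c_7 = 20; a_8 = 110; c_8 = 30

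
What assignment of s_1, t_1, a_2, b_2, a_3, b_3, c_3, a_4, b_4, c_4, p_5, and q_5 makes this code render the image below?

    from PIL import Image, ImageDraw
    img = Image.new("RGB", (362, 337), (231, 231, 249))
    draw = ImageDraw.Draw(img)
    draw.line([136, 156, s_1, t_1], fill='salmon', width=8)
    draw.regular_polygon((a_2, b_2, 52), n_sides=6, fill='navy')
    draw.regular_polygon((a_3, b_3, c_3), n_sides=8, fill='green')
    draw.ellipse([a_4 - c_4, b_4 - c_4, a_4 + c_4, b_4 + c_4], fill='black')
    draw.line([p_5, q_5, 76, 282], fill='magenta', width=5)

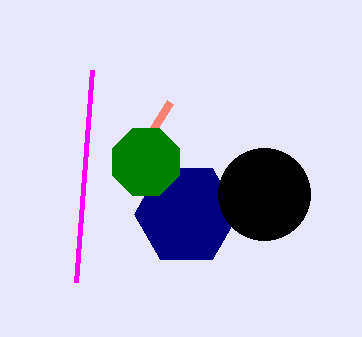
s_1 = 170; t_1 = 102; a_2 = 186; b_2 = 214; a_3 = 146; b_3 = 162; c_3 = 36; a_4 = 264; b_4 = 194; c_4 = 46; p_5 = 92; q_5 = 70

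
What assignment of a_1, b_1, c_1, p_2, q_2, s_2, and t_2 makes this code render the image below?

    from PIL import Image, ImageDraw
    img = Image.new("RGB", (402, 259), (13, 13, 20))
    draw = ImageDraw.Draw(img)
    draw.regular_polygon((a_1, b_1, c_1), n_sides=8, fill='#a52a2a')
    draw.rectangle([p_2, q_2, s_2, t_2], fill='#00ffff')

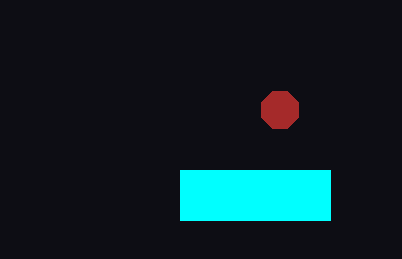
a_1 = 280
b_1 = 110
c_1 = 20
p_2 = 180
q_2 = 170
s_2 = 330
t_2 = 220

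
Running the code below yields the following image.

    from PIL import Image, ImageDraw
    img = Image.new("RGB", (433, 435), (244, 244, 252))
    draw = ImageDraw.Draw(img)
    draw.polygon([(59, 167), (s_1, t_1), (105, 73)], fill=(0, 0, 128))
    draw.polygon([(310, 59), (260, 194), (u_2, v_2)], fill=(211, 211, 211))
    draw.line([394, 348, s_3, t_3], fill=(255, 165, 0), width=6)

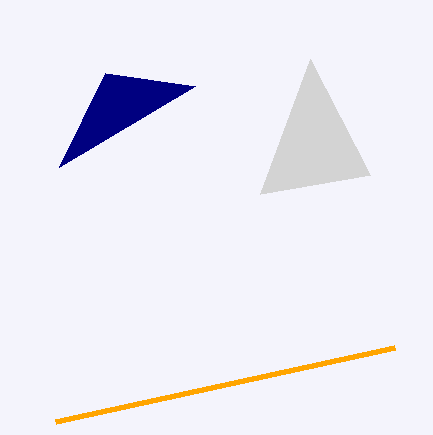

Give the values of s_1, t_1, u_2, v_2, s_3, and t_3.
s_1 = 195, t_1 = 86, u_2 = 370, v_2 = 175, s_3 = 55, t_3 = 422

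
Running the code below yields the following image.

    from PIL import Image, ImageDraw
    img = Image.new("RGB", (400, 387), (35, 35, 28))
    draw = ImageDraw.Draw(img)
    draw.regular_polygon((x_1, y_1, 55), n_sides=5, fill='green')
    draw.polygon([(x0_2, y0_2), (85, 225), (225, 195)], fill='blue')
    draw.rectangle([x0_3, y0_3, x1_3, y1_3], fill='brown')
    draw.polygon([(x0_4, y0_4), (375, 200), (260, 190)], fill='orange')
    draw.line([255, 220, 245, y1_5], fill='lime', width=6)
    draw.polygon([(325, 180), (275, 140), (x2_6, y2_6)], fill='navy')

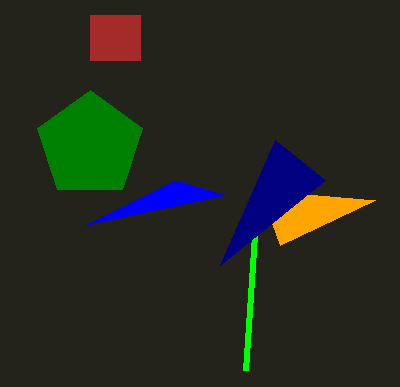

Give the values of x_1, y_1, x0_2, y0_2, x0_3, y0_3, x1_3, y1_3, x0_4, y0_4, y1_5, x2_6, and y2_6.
x_1 = 90
y_1 = 145
x0_2 = 175
y0_2 = 180
x0_3 = 90
y0_3 = 15
x1_3 = 140
y1_3 = 60
x0_4 = 280
y0_4 = 245
y1_5 = 370
x2_6 = 220
y2_6 = 265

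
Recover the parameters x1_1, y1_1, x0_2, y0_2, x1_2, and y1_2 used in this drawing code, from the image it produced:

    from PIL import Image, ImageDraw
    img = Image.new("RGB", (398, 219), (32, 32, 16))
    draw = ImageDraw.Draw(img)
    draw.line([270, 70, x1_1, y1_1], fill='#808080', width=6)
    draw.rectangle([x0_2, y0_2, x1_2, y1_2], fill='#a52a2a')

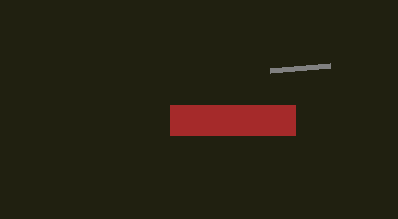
x1_1 = 330
y1_1 = 65
x0_2 = 170
y0_2 = 105
x1_2 = 295
y1_2 = 135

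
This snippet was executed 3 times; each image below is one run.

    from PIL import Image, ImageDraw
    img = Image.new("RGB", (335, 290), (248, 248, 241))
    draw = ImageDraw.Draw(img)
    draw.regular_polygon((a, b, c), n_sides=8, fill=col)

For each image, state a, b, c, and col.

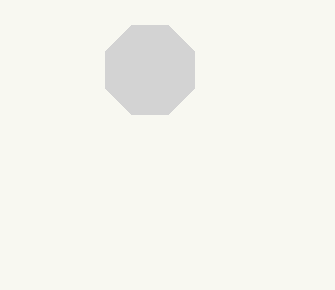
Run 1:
a = 150, b = 70, c = 48, col = 'lightgray'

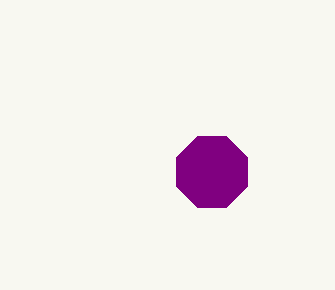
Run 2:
a = 212, b = 172, c = 38, col = 'purple'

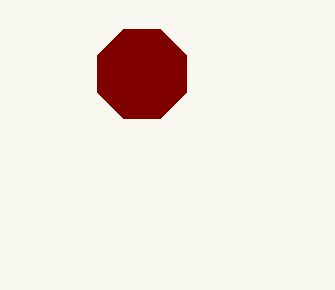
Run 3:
a = 142; b = 74; c = 48; col = 'maroon'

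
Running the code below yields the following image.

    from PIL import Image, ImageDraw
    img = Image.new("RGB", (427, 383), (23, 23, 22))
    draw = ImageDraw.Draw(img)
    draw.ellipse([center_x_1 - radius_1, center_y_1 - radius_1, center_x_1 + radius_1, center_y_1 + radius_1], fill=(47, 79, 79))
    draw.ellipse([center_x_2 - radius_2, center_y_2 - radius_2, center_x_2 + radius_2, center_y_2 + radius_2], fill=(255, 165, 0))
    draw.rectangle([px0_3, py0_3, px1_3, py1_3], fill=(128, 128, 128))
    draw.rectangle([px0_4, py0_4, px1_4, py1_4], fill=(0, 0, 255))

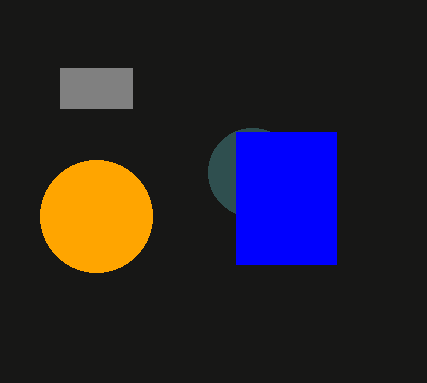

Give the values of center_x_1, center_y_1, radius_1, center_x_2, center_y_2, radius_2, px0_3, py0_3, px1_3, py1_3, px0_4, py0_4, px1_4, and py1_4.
center_x_1 = 252; center_y_1 = 172; radius_1 = 44; center_x_2 = 96; center_y_2 = 216; radius_2 = 56; px0_3 = 60; py0_3 = 68; px1_3 = 132; py1_3 = 108; px0_4 = 236; py0_4 = 132; px1_4 = 336; py1_4 = 264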